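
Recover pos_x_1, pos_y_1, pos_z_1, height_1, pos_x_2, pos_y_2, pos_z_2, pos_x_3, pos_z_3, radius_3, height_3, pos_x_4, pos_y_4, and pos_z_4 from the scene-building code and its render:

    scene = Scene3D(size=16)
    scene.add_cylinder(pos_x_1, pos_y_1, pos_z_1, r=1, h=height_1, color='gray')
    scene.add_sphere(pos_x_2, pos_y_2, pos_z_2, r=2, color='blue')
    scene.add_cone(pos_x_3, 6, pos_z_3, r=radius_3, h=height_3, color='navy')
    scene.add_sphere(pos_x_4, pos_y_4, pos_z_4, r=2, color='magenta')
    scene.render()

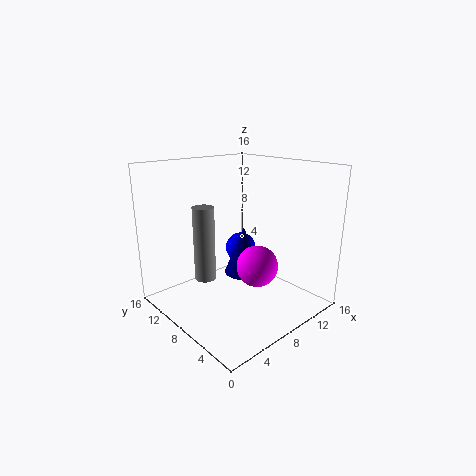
pos_x_1 = 2; pos_y_1 = 6; pos_z_1 = 6; height_1 = 7; pos_x_2 = 13; pos_y_2 = 13; pos_z_2 = 4; pos_x_3 = 7; pos_z_3 = 5; radius_3 = 2; height_3 = 5; pos_x_4 = 6; pos_y_4 = 3; pos_z_4 = 7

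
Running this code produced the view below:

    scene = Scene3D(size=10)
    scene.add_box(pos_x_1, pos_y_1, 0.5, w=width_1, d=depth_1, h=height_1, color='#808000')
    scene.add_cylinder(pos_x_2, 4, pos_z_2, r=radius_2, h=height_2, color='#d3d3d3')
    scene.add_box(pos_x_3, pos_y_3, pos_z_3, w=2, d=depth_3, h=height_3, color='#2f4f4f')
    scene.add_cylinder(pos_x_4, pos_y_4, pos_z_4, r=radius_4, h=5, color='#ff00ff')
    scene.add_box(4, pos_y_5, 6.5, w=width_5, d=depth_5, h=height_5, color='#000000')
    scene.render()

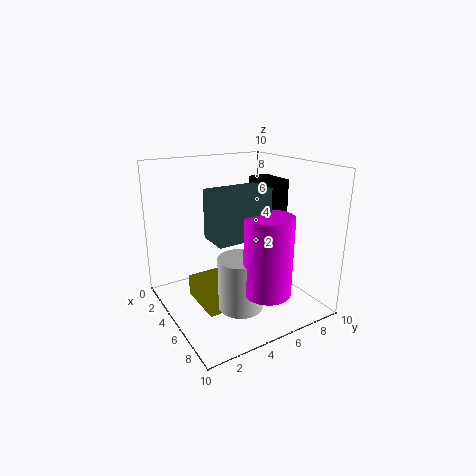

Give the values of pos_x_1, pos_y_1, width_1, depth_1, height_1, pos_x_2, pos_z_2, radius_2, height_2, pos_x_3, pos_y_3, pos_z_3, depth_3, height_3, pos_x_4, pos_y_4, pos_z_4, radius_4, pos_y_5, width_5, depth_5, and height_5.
pos_x_1 = 3
pos_y_1 = 2
width_1 = 3.5
depth_1 = 2.5
height_1 = 1.5
pos_x_2 = 7
pos_z_2 = 1
radius_2 = 1.5
height_2 = 3.5
pos_x_3 = 6
pos_y_3 = 2
pos_z_3 = 6
depth_3 = 3.5
height_3 = 3
pos_x_4 = 8.5
pos_y_4 = 5
pos_z_4 = 2.5
radius_4 = 1.5
pos_y_5 = 6.5
width_5 = 2.5
depth_5 = 1.5
height_5 = 2.5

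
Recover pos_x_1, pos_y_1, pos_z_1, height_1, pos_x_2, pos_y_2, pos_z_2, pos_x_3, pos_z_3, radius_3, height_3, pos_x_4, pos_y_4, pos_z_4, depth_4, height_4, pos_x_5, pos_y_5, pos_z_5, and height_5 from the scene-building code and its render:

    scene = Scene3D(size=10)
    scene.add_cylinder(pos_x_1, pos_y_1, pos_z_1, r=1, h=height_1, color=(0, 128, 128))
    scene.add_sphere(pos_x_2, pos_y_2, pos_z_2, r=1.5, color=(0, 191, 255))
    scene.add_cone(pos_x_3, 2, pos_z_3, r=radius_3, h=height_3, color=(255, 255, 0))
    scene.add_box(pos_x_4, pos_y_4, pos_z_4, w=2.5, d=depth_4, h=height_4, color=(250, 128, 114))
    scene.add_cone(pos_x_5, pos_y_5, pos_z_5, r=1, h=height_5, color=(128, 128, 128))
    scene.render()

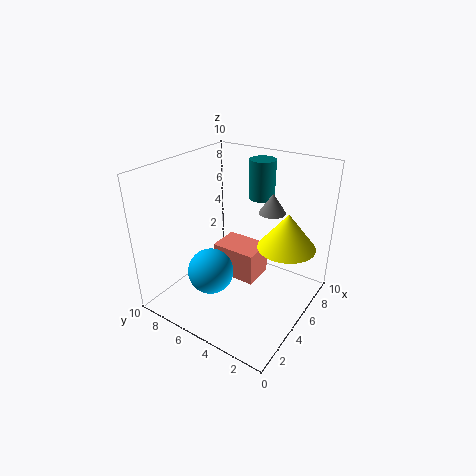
pos_x_1 = 9, pos_y_1 = 5.5, pos_z_1 = 6.5, height_1 = 3, pos_x_2 = 2.5, pos_y_2 = 5.5, pos_z_2 = 3.5, pos_x_3 = 6.5, pos_z_3 = 4.5, radius_3 = 2, height_3 = 2.5, pos_x_4 = 6, pos_y_4 = 4.5, pos_z_4 = 0.5, depth_4 = 3.5, height_4 = 2.5, pos_x_5 = 8, pos_y_5 = 4, pos_z_5 = 6, height_5 = 1.5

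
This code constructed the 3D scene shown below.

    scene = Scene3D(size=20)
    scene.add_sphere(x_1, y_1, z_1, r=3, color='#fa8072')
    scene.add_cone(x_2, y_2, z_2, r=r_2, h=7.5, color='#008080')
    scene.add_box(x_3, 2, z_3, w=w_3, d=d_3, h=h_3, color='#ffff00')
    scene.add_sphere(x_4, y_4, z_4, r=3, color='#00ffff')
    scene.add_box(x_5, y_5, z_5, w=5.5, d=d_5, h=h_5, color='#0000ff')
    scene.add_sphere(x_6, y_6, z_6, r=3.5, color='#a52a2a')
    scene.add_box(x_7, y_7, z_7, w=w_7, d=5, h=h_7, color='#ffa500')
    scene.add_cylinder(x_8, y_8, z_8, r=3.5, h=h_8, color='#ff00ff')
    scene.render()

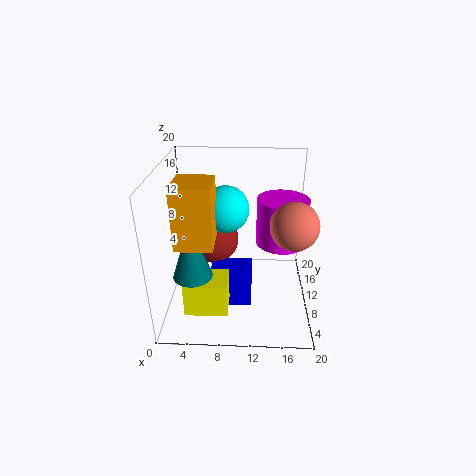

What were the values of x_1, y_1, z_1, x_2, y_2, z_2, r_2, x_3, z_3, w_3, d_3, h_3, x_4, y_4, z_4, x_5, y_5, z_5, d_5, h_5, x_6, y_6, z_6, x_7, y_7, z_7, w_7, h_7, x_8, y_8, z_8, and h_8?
x_1 = 17; y_1 = 6; z_1 = 14; x_2 = 4.5; y_2 = 4.5; z_2 = 7.5; r_2 = 2.5; x_3 = 3.5; z_3 = 3; w_3 = 5.5; d_3 = 4; h_3 = 4.5; x_4 = 8.5; y_4 = 8.5; z_4 = 15; x_5 = 6.5; y_5 = 6.5; z_5 = 1; d_5 = 3; h_5 = 6; x_6 = 6.5; y_6 = 11.5; z_6 = 9; x_7 = 3; y_7 = 2; z_7 = 12.5; w_7 = 4.5; h_7 = 7.5; x_8 = 16; y_8 = 11; z_8 = 9; h_8 = 6.5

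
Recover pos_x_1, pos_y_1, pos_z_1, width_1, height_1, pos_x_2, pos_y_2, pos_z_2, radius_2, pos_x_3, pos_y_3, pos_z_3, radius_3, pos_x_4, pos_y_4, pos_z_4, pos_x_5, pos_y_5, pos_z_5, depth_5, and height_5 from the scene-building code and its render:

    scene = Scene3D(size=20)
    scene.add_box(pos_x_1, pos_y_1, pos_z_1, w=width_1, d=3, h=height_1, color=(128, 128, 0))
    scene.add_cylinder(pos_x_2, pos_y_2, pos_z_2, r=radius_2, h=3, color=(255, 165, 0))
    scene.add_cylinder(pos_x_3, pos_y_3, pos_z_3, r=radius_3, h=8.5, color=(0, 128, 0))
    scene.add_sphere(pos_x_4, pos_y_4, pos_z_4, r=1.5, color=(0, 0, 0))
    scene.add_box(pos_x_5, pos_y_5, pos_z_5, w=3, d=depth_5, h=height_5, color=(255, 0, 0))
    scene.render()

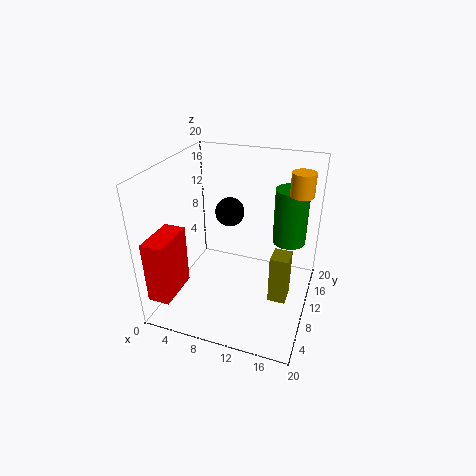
pos_x_1 = 15; pos_y_1 = 8.5; pos_z_1 = 1.5; width_1 = 2.5; height_1 = 7; pos_x_2 = 18; pos_y_2 = 11; pos_z_2 = 17; radius_2 = 1.5; pos_x_3 = 16; pos_y_3 = 16.5; pos_z_3 = 7; radius_3 = 2.5; pos_x_4 = 12; pos_y_4 = 2; pos_z_4 = 18; pos_x_5 = 0.5; pos_y_5 = 1; pos_z_5 = 3.5; depth_5 = 6; height_5 = 8.5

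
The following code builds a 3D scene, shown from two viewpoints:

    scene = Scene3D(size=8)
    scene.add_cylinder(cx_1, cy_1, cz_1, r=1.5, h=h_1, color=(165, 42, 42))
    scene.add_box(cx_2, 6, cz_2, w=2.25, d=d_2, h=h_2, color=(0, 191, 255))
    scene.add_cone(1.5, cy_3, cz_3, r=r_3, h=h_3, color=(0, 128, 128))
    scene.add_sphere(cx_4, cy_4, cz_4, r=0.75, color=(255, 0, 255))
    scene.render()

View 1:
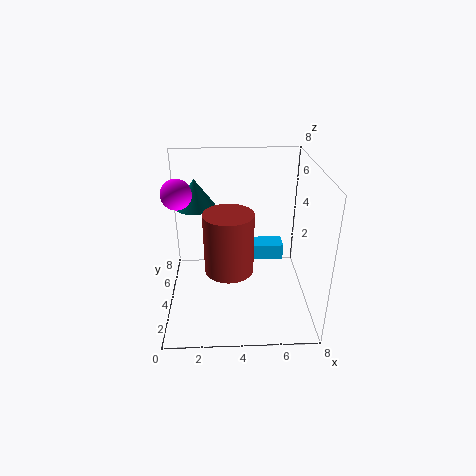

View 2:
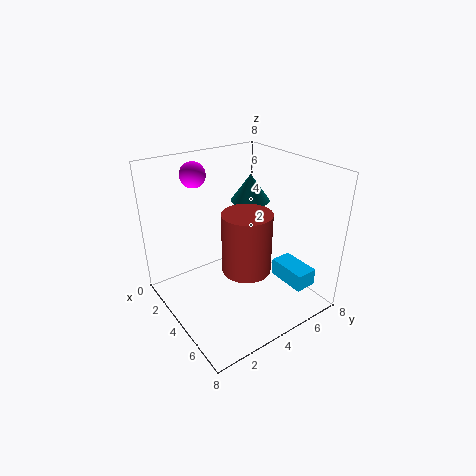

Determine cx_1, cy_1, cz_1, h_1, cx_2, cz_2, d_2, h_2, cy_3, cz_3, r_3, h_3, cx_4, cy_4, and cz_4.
cx_1 = 3.5; cy_1 = 5; cz_1 = 1.25; h_1 = 3.75; cx_2 = 4.75; cz_2 = 1.25; d_2 = 1.25; h_2 = 1; cy_3 = 6.75; cz_3 = 4.75; r_3 = 1.25; h_3 = 1.75; cx_4 = 1; cy_4 = 3; cz_4 = 7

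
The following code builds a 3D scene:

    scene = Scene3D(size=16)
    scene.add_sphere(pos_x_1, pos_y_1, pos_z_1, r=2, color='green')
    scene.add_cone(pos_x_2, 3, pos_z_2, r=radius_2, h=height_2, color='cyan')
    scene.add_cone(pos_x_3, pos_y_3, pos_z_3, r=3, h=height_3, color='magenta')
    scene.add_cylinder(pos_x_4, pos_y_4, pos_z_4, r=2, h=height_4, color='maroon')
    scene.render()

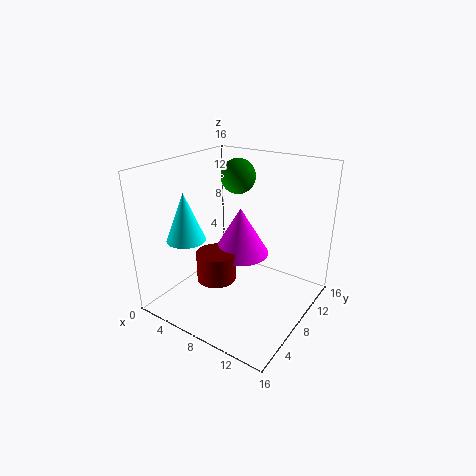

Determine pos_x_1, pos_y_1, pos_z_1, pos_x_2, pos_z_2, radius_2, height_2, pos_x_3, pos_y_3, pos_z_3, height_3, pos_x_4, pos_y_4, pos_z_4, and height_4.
pos_x_1 = 6, pos_y_1 = 11, pos_z_1 = 14, pos_x_2 = 5, pos_z_2 = 9, radius_2 = 2, height_2 = 5, pos_x_3 = 9, pos_y_3 = 7, pos_z_3 = 7, height_3 = 5, pos_x_4 = 8, pos_y_4 = 4, pos_z_4 = 5, height_4 = 3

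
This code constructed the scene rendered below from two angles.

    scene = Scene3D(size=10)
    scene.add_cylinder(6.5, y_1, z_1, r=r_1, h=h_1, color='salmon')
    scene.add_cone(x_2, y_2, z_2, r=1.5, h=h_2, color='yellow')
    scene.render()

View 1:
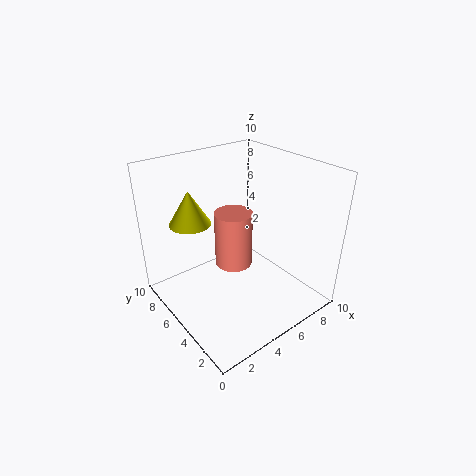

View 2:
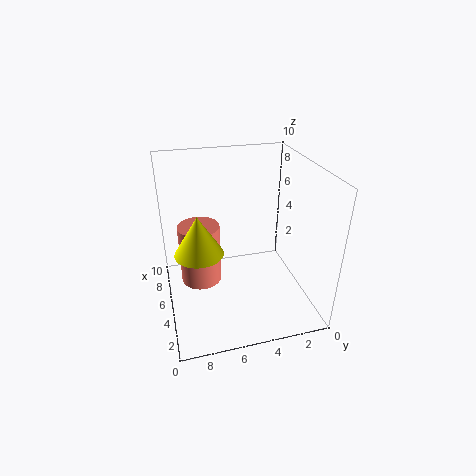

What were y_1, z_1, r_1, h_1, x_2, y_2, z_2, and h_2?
y_1 = 7.5
z_1 = 1
r_1 = 1.5
h_1 = 4.5
x_2 = 3
y_2 = 8
z_2 = 5.5
h_2 = 2.5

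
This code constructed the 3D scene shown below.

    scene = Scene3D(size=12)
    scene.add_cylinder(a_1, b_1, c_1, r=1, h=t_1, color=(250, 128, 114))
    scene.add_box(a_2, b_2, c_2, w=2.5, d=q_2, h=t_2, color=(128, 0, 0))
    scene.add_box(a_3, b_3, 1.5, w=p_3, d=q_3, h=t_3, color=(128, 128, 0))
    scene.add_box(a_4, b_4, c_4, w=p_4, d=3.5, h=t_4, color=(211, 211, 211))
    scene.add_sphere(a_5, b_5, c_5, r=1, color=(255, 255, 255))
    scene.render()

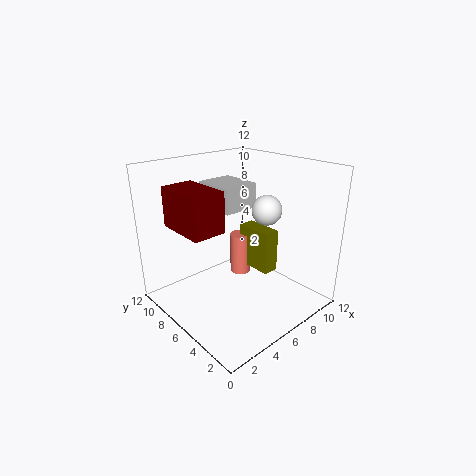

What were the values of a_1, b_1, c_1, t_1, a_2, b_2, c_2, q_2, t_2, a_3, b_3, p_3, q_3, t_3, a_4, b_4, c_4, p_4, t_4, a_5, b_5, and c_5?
a_1 = 9, b_1 = 9, c_1 = 0.5, t_1 = 4, a_2 = 0.5, b_2 = 4, c_2 = 8, q_2 = 4, t_2 = 3, a_3 = 9, b_3 = 5.5, p_3 = 1.5, q_3 = 3.5, t_3 = 4, a_4 = 4.5, b_4 = 5.5, c_4 = 8.5, p_4 = 3, t_4 = 2, a_5 = 4.5, b_5 = 1.5, c_5 = 10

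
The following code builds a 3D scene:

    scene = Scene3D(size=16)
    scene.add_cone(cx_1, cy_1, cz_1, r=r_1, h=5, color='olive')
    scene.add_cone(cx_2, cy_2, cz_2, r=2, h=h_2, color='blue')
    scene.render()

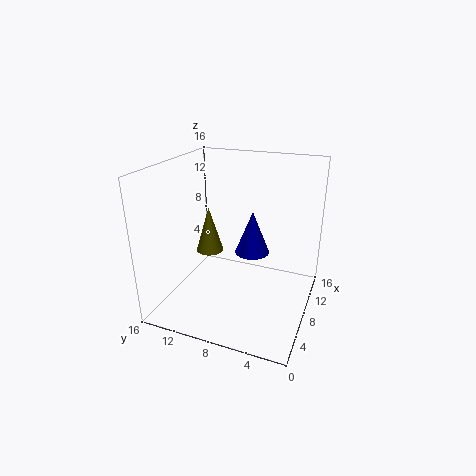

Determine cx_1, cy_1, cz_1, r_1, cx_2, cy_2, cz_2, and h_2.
cx_1 = 7; cy_1 = 11; cz_1 = 6.5; r_1 = 1.5; cx_2 = 10; cy_2 = 7; cz_2 = 5.5; h_2 = 5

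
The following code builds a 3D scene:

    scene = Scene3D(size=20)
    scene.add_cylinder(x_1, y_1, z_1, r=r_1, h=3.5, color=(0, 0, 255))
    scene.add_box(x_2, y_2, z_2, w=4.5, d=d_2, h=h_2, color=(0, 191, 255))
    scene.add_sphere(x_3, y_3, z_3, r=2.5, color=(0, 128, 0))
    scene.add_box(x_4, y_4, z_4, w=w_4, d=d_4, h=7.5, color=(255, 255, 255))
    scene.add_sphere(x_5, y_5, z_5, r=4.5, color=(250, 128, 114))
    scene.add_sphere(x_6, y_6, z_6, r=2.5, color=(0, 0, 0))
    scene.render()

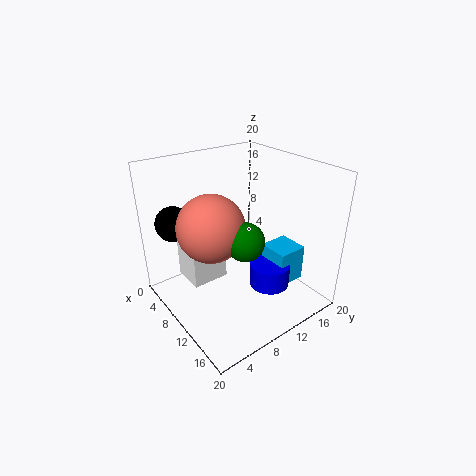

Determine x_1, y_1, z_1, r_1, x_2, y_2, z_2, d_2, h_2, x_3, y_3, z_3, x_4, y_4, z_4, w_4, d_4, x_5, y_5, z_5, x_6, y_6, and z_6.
x_1 = 12
y_1 = 14.5
z_1 = 1.5
r_1 = 3
x_2 = 9.5
y_2 = 15
z_2 = 1.5
d_2 = 4.5
h_2 = 5.5
x_3 = 13.5
y_3 = 8.5
z_3 = 11.5
x_4 = 2
y_4 = 4.5
z_4 = 2
w_4 = 5
d_4 = 5.5
x_5 = 9.5
y_5 = 6
z_5 = 12.5
x_6 = 3.5
y_6 = 3.5
z_6 = 11.5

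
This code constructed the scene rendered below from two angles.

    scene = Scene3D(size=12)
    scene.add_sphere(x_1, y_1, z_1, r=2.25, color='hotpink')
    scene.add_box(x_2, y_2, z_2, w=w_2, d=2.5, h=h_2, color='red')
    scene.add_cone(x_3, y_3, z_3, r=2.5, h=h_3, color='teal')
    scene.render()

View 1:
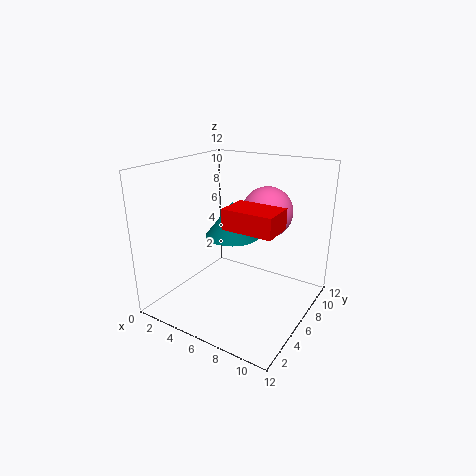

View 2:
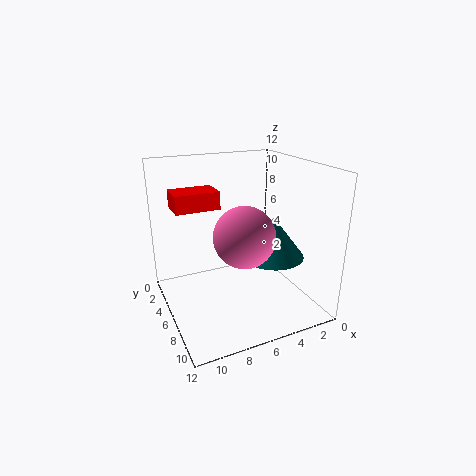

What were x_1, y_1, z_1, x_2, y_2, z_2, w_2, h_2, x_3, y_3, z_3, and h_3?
x_1 = 7, y_1 = 9.25, z_1 = 7.5, x_2 = 7, y_2 = 2.25, z_2 = 8.25, w_2 = 3.75, h_2 = 1.5, x_3 = 4, y_3 = 8.25, z_3 = 5, h_3 = 3.25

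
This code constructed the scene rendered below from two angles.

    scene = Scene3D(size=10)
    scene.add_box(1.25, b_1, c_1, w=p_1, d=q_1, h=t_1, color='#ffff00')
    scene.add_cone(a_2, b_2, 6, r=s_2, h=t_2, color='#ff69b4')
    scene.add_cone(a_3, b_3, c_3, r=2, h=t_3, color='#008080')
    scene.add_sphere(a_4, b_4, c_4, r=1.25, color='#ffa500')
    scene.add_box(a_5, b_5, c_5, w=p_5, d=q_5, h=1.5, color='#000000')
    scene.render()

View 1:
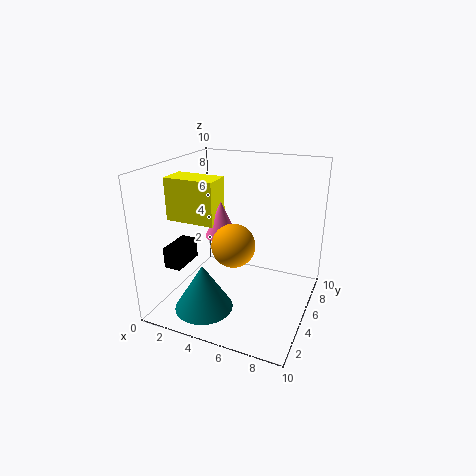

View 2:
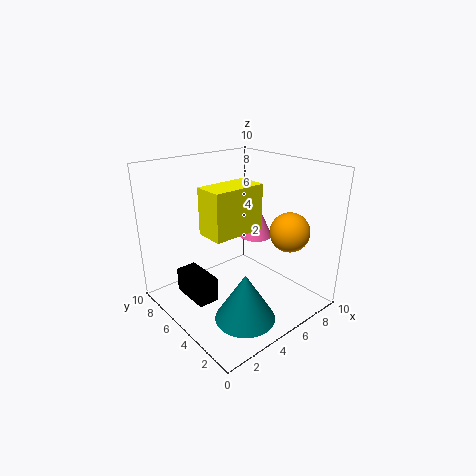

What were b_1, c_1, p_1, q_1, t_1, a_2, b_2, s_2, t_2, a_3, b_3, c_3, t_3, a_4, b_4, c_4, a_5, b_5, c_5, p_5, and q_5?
b_1 = 2.25; c_1 = 6.75; p_1 = 3.25; q_1 = 1.75; t_1 = 2.75; a_2 = 4.75; b_2 = 3; s_2 = 1; t_2 = 2.25; a_3 = 3.5; b_3 = 2.5; c_3 = 0.5; t_3 = 3.25; a_4 = 6.25; b_4 = 1.5; c_4 = 6.25; a_5 = 0.25; b_5 = 2.75; c_5 = 2.75; p_5 = 1.25; q_5 = 2.5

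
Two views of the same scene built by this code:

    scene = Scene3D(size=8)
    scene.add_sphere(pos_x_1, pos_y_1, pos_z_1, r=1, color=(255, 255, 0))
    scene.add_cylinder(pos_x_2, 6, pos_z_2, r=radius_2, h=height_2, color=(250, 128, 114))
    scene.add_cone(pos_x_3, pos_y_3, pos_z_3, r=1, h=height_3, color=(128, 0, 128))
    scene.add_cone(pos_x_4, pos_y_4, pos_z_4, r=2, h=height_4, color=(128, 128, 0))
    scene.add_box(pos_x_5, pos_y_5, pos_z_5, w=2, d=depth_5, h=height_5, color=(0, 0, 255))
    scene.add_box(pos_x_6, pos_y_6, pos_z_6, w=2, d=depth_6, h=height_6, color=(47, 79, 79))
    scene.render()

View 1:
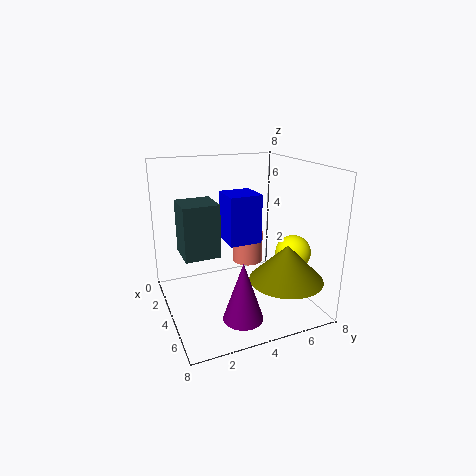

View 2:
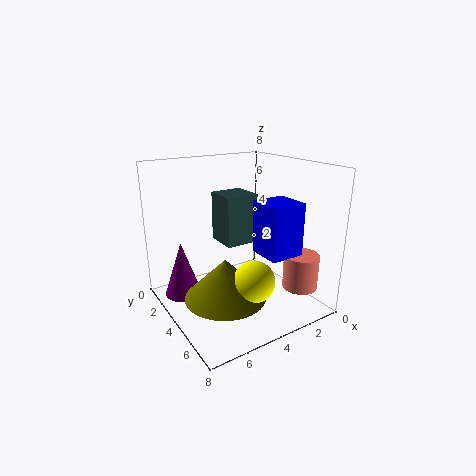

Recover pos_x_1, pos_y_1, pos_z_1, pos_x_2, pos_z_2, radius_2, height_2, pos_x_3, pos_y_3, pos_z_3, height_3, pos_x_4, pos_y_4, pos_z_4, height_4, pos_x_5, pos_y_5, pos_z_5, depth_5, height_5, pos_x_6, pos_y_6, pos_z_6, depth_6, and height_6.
pos_x_1 = 5
pos_y_1 = 7
pos_z_1 = 3
pos_x_2 = 1
pos_z_2 = 1
radius_2 = 1
height_2 = 2
pos_x_3 = 7
pos_y_3 = 3
pos_z_3 = 1
height_3 = 3
pos_x_4 = 6
pos_y_4 = 6
pos_z_4 = 2
height_4 = 2
pos_x_5 = 1
pos_y_5 = 4
pos_z_5 = 3
depth_5 = 2
height_5 = 3
pos_x_6 = 2
pos_y_6 = 1
pos_z_6 = 3
depth_6 = 2
height_6 = 3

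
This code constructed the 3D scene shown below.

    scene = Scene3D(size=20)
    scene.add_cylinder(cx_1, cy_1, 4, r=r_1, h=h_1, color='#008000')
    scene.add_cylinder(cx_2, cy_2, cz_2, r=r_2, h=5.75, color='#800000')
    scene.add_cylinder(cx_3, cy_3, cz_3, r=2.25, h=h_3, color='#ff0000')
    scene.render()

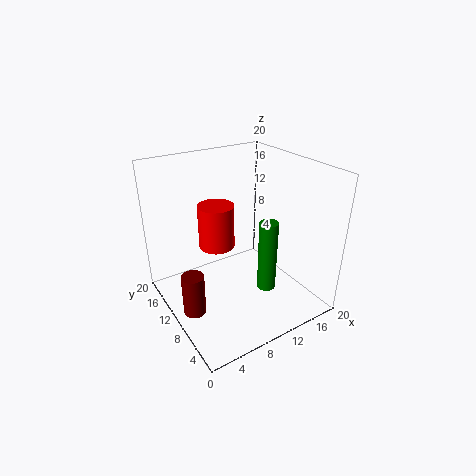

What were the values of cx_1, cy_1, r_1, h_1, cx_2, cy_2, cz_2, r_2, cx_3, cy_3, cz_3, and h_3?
cx_1 = 11.75, cy_1 = 5.5, r_1 = 1.25, h_1 = 9.75, cx_2 = 2.25, cy_2 = 8.75, cz_2 = 1.5, r_2 = 1.5, cx_3 = 6, cy_3 = 8.75, cz_3 = 10.75, h_3 = 5.5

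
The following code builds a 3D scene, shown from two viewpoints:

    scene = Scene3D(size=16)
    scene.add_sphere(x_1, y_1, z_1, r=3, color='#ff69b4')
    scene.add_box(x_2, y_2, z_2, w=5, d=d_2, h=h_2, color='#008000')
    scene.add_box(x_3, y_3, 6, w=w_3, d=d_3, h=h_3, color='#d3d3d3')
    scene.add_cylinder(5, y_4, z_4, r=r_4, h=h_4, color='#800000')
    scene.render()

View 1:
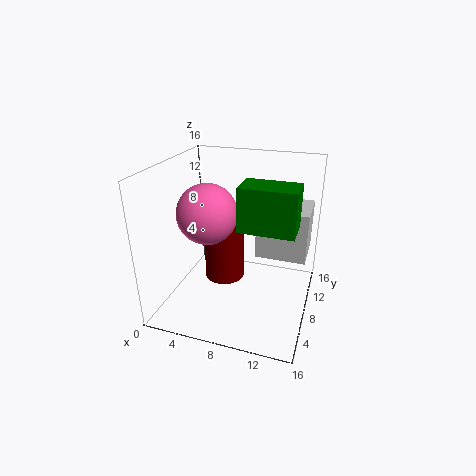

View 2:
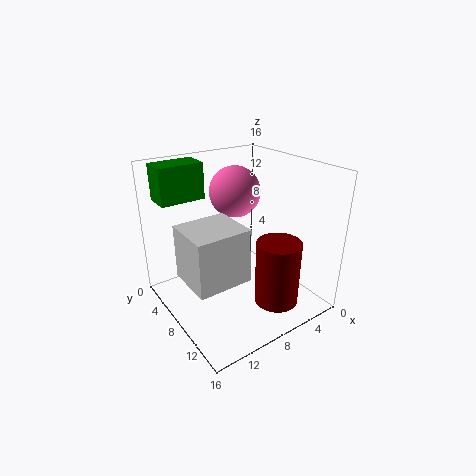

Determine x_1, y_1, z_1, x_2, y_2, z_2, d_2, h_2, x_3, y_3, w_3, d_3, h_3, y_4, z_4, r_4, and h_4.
x_1 = 6, y_1 = 4.5, z_1 = 12, x_2 = 10, y_2 = 1.5, z_2 = 12, d_2 = 3, h_2 = 4, x_3 = 10, y_3 = 8, w_3 = 5.5, d_3 = 5, h_3 = 5.5, y_4 = 11.5, z_4 = 0.5, r_4 = 2.5, h_4 = 7.5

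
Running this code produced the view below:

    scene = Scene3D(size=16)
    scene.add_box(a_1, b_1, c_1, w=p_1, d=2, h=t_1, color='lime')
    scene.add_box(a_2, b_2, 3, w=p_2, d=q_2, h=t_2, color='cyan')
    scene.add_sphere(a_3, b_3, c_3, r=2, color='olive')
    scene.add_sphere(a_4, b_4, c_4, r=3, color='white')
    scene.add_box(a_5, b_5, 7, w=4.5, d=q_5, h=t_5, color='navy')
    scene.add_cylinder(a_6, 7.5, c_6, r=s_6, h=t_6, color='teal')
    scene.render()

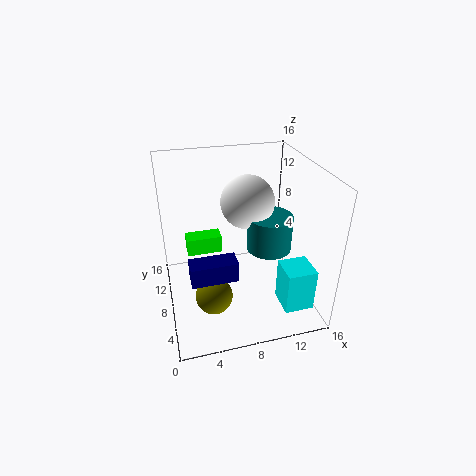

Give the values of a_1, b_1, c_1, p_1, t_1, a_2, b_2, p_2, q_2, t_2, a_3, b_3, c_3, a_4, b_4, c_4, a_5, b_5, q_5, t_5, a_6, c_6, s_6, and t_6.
a_1 = 2.5, b_1 = 9.5, c_1 = 5.5, p_1 = 4, t_1 = 2, a_2 = 11, b_2 = 0.5, p_2 = 3, q_2 = 3, t_2 = 4.5, a_3 = 4.5, b_3 = 5, c_3 = 3, a_4 = 9.5, b_4 = 9.5, c_4 = 11.5, a_5 = 2, b_5 = 2, q_5 = 2, t_5 = 2, a_6 = 11.5, c_6 = 6.5, s_6 = 2.5, t_6 = 4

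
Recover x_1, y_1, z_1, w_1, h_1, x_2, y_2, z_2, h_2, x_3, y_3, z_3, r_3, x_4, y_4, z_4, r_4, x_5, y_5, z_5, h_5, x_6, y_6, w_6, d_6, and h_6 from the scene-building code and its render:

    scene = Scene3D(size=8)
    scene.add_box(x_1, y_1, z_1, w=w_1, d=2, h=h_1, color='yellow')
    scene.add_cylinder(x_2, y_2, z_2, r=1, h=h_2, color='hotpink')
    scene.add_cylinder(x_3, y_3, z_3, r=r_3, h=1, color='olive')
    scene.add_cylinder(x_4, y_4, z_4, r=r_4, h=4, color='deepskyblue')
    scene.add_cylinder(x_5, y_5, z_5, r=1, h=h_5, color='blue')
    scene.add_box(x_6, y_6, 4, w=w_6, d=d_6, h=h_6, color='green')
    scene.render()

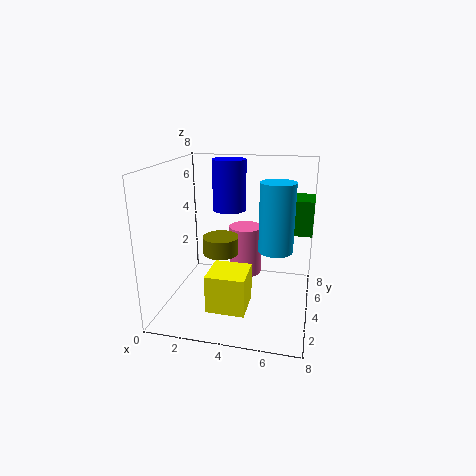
x_1 = 3
y_1 = 1
z_1 = 1
w_1 = 2
h_1 = 2
x_2 = 4
y_2 = 6
z_2 = 1
h_2 = 3
x_3 = 3
y_3 = 4
z_3 = 3
r_3 = 1
x_4 = 6
y_4 = 5
z_4 = 3
r_4 = 1
x_5 = 3
y_5 = 6
z_5 = 5
h_5 = 3
x_6 = 6
y_6 = 5
w_6 = 2
d_6 = 2
h_6 = 2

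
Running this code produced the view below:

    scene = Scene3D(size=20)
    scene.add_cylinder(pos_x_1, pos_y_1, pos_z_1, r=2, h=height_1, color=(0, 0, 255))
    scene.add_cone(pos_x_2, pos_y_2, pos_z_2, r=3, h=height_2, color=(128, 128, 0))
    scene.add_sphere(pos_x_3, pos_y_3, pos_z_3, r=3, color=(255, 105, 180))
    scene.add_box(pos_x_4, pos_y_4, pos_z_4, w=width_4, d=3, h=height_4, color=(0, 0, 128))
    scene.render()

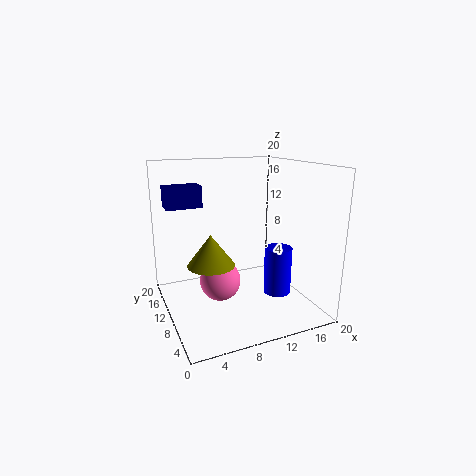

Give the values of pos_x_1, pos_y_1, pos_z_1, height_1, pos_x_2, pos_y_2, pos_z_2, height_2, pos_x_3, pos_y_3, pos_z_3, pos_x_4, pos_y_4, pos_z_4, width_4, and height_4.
pos_x_1 = 16
pos_y_1 = 9
pos_z_1 = 1
height_1 = 7
pos_x_2 = 5
pos_y_2 = 7
pos_z_2 = 8
height_2 = 4
pos_x_3 = 8
pos_y_3 = 12
pos_z_3 = 3
pos_x_4 = 1
pos_y_4 = 13
pos_z_4 = 14
width_4 = 5
height_4 = 3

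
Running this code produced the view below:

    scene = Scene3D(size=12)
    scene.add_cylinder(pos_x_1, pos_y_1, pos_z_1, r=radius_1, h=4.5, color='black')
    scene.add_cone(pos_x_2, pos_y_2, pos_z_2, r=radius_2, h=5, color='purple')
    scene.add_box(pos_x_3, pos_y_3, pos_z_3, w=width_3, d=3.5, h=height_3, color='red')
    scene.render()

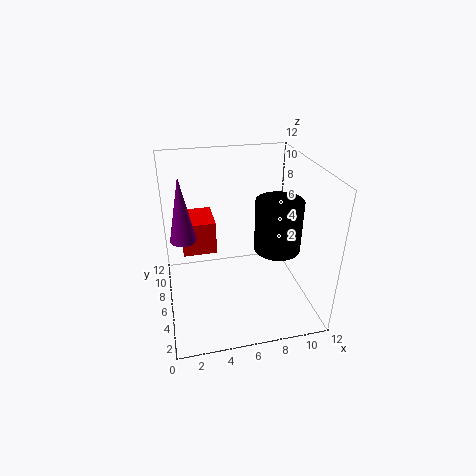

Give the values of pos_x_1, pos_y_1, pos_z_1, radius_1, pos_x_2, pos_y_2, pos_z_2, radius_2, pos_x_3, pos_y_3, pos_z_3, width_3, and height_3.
pos_x_1 = 9.5
pos_y_1 = 6
pos_z_1 = 4.5
radius_1 = 2
pos_x_2 = 1.5
pos_y_2 = 5
pos_z_2 = 7
radius_2 = 1
pos_x_3 = 1.5
pos_y_3 = 8
pos_z_3 = 3.5
width_3 = 3
height_3 = 3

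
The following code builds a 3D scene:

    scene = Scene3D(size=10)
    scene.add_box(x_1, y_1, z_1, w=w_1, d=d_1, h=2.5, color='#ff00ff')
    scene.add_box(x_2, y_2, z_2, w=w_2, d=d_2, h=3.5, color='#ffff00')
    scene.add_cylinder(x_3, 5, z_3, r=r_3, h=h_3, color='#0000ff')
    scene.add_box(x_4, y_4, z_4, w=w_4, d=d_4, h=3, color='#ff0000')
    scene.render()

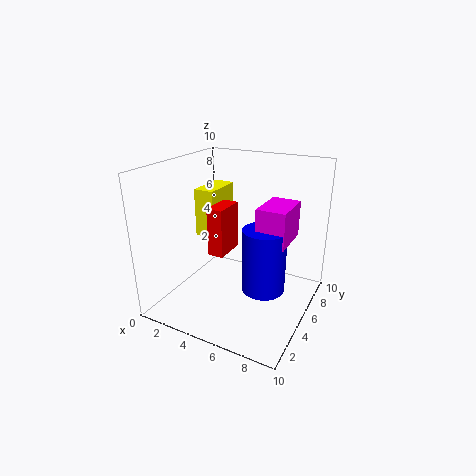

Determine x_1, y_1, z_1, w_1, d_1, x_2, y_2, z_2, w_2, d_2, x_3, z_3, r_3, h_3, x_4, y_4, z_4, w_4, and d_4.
x_1 = 6.5, y_1 = 4.5, z_1 = 5, w_1 = 2, d_1 = 3, x_2 = 1.5, y_2 = 5, z_2 = 4.5, w_2 = 1.5, d_2 = 3, x_3 = 7, z_3 = 1.5, r_3 = 1.5, h_3 = 4.5, x_4 = 4.5, y_4 = 2, z_4 = 5, w_4 = 1, d_4 = 2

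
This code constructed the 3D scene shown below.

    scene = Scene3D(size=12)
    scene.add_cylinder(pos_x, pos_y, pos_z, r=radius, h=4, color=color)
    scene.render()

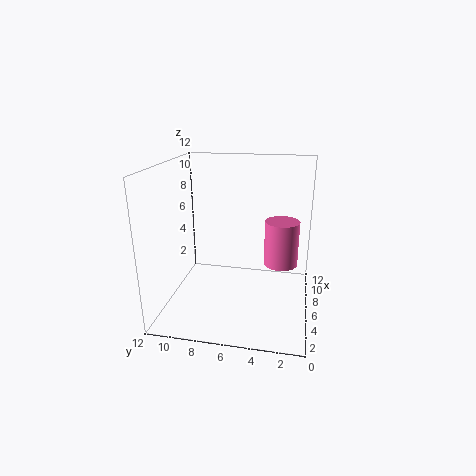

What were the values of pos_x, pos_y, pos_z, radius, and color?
pos_x = 8; pos_y = 2.5; pos_z = 3; radius = 1.5; color = 'hotpink'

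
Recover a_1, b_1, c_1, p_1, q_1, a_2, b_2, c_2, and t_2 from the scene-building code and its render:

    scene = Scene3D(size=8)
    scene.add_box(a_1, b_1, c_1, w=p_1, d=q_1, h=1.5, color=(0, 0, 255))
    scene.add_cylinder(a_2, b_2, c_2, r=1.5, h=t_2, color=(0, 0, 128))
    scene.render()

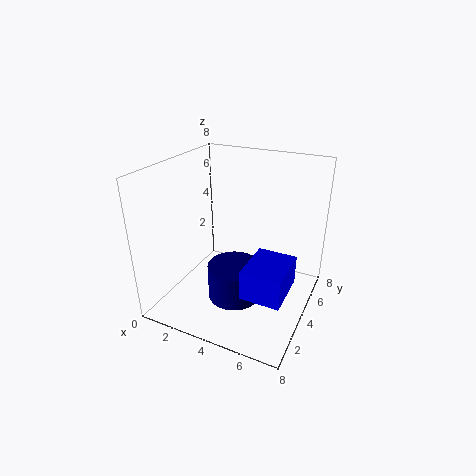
a_1 = 5.5; b_1 = 1; c_1 = 2.5; p_1 = 2; q_1 = 2.5; a_2 = 4; b_2 = 3.5; c_2 = 0.5; t_2 = 2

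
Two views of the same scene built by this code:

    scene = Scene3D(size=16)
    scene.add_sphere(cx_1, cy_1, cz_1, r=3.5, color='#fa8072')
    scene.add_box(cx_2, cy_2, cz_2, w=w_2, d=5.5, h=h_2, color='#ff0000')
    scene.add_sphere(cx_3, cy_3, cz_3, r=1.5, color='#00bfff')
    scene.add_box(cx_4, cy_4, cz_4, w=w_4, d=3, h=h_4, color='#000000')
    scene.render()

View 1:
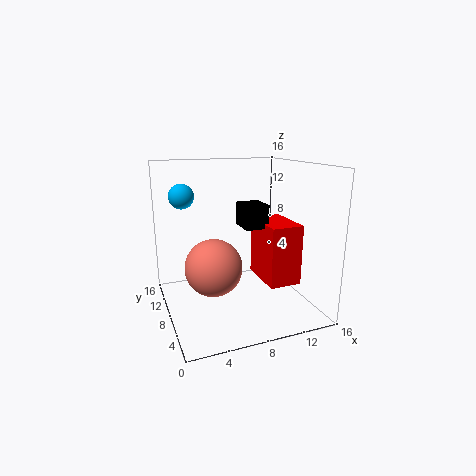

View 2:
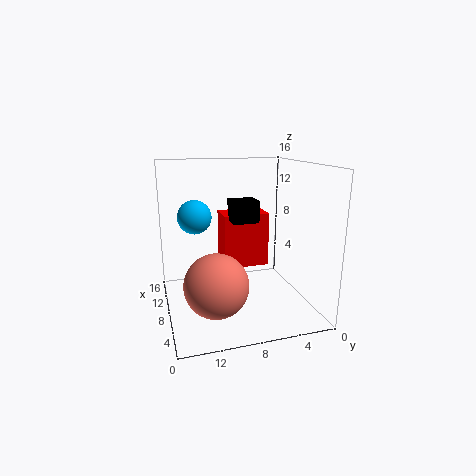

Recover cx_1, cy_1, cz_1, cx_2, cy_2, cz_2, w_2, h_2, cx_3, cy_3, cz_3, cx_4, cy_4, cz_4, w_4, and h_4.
cx_1 = 6
cy_1 = 11
cz_1 = 3.5
cx_2 = 10
cy_2 = 3.5
cz_2 = 3.5
w_2 = 3.5
h_2 = 6.5
cx_3 = 3
cy_3 = 13.5
cz_3 = 12
cx_4 = 8
cy_4 = 5.5
cz_4 = 9.5
w_4 = 2.5
h_4 = 2.5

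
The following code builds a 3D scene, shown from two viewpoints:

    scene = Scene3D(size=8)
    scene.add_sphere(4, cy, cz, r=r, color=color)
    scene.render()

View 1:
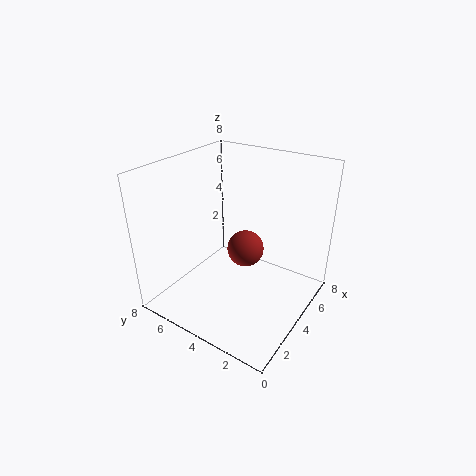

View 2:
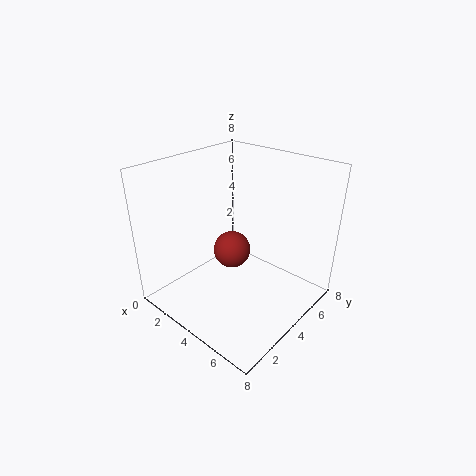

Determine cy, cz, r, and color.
cy = 3.5
cz = 3.5
r = 1
color = 'brown'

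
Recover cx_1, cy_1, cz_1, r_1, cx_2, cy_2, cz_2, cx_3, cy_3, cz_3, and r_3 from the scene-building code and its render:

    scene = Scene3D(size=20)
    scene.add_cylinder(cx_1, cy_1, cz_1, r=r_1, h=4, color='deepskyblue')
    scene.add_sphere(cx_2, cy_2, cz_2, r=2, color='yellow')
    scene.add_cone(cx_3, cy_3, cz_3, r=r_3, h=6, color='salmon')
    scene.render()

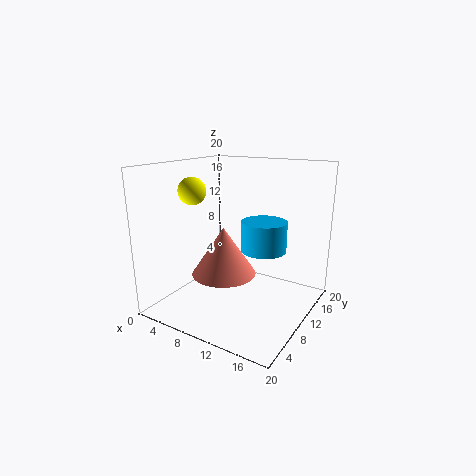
cx_1 = 14
cy_1 = 10
cz_1 = 9
r_1 = 3
cx_2 = 3
cy_2 = 9
cz_2 = 16
cx_3 = 11
cy_3 = 5
cz_3 = 7
r_3 = 4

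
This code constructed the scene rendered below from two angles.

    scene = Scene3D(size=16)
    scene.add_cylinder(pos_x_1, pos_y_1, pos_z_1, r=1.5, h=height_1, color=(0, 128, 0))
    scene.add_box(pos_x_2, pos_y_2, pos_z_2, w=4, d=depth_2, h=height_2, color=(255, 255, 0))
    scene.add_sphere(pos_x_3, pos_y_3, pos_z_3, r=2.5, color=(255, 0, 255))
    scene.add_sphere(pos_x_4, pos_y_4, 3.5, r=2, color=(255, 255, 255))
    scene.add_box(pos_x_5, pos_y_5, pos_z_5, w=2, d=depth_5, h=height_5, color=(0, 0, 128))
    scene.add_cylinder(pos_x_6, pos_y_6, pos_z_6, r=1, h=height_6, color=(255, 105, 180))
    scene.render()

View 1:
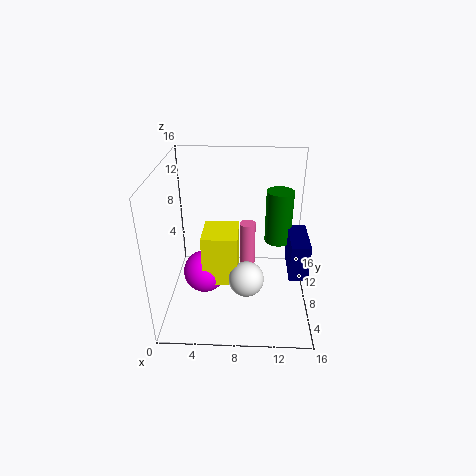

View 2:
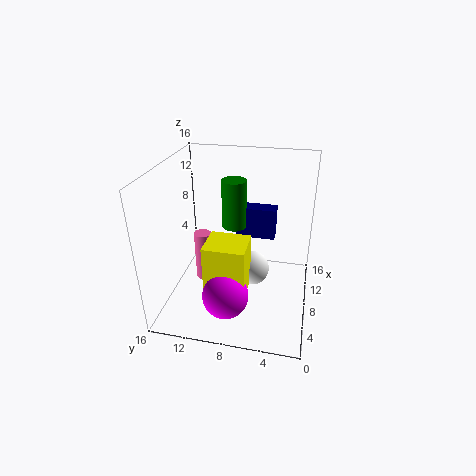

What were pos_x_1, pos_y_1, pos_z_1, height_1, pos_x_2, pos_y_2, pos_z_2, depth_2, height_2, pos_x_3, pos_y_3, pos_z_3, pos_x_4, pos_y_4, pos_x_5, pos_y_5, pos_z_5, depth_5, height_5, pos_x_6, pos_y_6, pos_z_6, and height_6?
pos_x_1 = 12.5, pos_y_1 = 9.5, pos_z_1 = 7, height_1 = 6, pos_x_2 = 4, pos_y_2 = 6.5, pos_z_2 = 2.5, depth_2 = 4.5, height_2 = 6, pos_x_3 = 4, pos_y_3 = 8.5, pos_z_3 = 3, pos_x_4 = 9, pos_y_4 = 6.5, pos_x_5 = 13.5, pos_y_5 = 4.5, pos_z_5 = 5, depth_5 = 5, height_5 = 4, pos_x_6 = 9, pos_y_6 = 12.5, pos_z_6 = 1.5, height_6 = 6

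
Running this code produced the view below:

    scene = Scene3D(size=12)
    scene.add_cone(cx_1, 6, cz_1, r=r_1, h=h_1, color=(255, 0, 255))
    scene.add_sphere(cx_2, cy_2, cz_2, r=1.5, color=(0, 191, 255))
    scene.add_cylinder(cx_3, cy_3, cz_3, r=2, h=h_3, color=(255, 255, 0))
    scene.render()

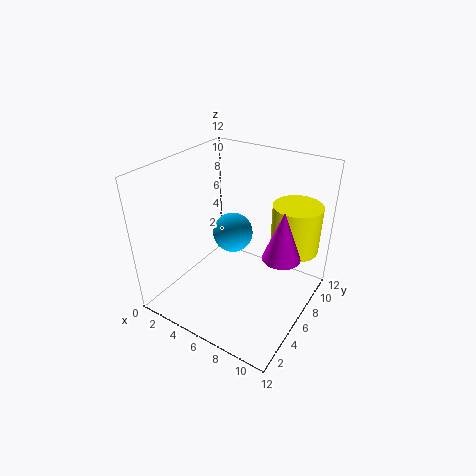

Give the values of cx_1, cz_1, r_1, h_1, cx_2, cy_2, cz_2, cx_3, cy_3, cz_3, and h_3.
cx_1 = 10
cz_1 = 5.5
r_1 = 1.5
h_1 = 4
cx_2 = 6.5
cy_2 = 4.5
cz_2 = 7.5
cx_3 = 10
cy_3 = 8.5
cz_3 = 5
h_3 = 4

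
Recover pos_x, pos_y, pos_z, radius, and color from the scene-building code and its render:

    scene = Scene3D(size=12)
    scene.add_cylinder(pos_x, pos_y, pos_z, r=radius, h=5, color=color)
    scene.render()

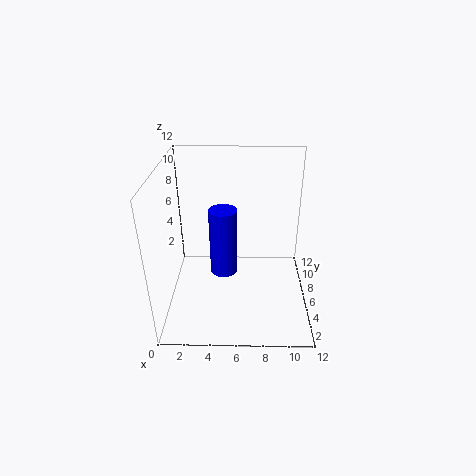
pos_x = 5; pos_y = 3; pos_z = 5; radius = 1; color = 'blue'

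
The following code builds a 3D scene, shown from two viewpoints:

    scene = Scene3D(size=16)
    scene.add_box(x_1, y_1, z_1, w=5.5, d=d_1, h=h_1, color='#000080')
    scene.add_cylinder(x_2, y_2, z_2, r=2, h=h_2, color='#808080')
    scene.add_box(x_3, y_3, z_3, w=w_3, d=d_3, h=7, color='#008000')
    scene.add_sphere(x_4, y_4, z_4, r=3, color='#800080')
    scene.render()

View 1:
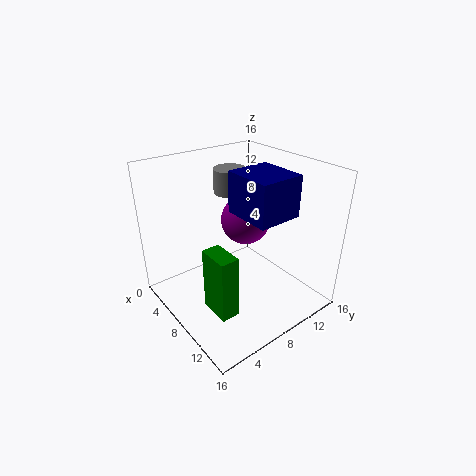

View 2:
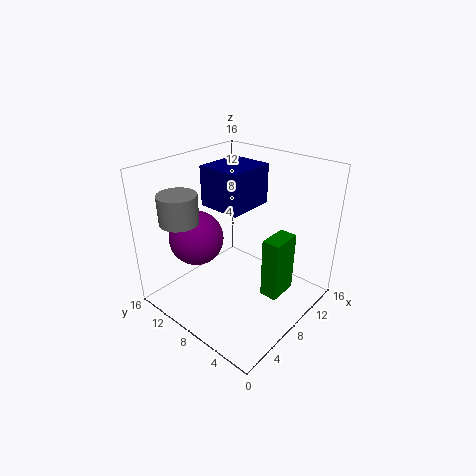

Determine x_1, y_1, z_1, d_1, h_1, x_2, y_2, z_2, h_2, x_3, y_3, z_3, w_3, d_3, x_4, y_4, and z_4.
x_1 = 7; y_1 = 7.5; z_1 = 11; d_1 = 5; h_1 = 4.5; x_2 = 2.5; y_2 = 11; z_2 = 11; h_2 = 3; x_3 = 8.5; y_3 = 3; z_3 = 1.5; w_3 = 3.5; d_3 = 2; x_4 = 5; y_4 = 11.5; z_4 = 8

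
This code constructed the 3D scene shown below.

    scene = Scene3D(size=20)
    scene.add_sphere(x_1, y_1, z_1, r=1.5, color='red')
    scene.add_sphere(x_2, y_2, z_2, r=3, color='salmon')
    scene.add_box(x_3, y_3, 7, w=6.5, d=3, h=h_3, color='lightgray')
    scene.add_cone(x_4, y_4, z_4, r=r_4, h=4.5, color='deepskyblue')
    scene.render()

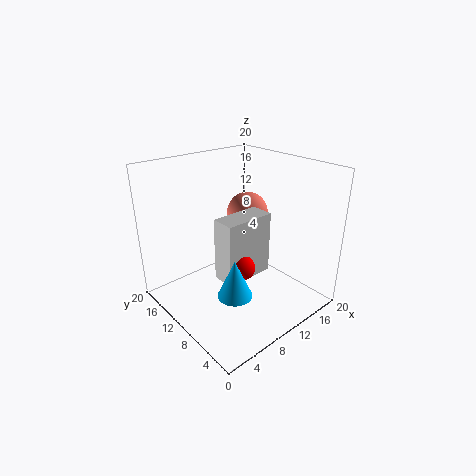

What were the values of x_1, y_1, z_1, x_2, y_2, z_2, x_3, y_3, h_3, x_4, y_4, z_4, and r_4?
x_1 = 6.5
y_1 = 5
z_1 = 9
x_2 = 14
y_2 = 12.5
z_2 = 12
x_3 = 4.5
y_3 = 5
h_3 = 8
x_4 = 3.5
y_4 = 3
z_4 = 7.5
r_4 = 2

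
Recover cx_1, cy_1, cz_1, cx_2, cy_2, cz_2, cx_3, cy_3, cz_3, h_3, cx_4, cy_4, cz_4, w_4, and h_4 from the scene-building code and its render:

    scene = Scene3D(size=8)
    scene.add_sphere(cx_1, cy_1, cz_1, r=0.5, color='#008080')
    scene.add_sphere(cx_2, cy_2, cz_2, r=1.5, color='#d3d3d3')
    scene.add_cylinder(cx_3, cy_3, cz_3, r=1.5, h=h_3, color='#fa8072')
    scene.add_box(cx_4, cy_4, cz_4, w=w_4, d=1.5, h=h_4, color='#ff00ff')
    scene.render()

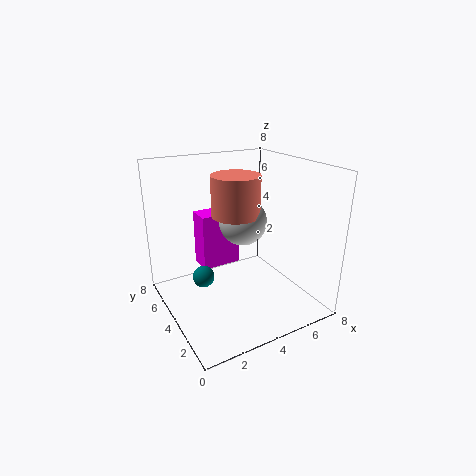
cx_1 = 1
cy_1 = 2
cz_1 = 3.5
cx_2 = 5.5
cy_2 = 6
cz_2 = 4
cx_3 = 5
cy_3 = 6
cz_3 = 4.5
h_3 = 2.5
cx_4 = 3
cy_4 = 6.5
cz_4 = 1
w_4 = 2.5
h_4 = 3.5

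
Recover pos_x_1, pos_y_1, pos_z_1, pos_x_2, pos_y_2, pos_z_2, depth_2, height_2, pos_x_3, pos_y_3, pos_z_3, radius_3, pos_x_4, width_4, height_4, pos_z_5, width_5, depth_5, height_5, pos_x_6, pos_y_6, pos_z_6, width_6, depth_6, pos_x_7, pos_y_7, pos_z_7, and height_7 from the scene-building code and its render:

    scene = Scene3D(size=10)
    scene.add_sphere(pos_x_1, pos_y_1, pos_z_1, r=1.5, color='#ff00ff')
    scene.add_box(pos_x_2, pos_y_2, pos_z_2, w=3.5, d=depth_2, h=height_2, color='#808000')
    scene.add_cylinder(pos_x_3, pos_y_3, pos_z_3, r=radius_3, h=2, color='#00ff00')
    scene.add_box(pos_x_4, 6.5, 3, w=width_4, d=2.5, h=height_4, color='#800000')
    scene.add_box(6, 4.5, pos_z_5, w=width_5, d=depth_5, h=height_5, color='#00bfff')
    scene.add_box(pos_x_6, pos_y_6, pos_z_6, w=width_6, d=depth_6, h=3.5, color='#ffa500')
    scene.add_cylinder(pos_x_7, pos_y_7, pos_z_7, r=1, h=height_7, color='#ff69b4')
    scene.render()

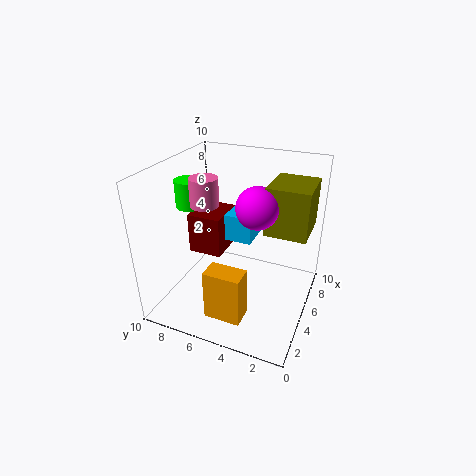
pos_x_1 = 6; pos_y_1 = 4; pos_z_1 = 7; pos_x_2 = 6; pos_y_2 = 0.5; pos_z_2 = 5; depth_2 = 3; height_2 = 3.5; pos_x_3 = 5.5; pos_y_3 = 9; pos_z_3 = 6.5; radius_3 = 1; pos_x_4 = 5; width_4 = 3; height_4 = 3; pos_z_5 = 4; width_5 = 3; depth_5 = 2; height_5 = 2; pos_x_6 = 1.5; pos_y_6 = 3.5; pos_z_6 = 0.5; width_6 = 1.5; depth_6 = 2.5; pos_x_7 = 5; pos_y_7 = 7.5; pos_z_7 = 7; height_7 = 2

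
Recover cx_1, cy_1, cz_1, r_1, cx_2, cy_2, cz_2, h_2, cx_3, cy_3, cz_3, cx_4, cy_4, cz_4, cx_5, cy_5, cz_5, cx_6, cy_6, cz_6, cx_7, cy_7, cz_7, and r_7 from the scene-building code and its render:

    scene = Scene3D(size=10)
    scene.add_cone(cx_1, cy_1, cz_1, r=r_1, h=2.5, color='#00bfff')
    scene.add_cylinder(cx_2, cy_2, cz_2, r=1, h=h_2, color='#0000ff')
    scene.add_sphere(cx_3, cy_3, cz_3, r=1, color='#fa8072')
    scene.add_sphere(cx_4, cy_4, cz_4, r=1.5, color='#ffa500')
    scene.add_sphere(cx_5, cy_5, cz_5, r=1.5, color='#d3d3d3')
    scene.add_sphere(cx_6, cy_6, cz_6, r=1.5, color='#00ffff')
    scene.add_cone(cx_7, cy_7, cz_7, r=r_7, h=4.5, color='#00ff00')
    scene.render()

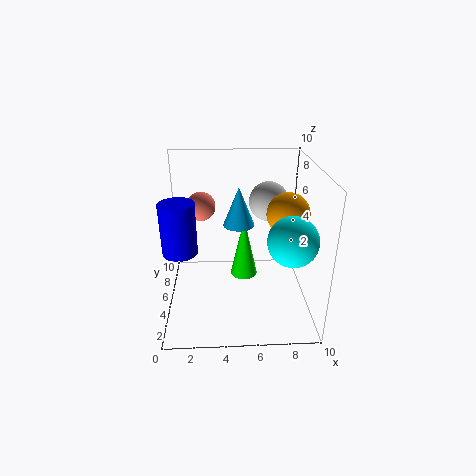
cx_1 = 5; cy_1 = 4; cz_1 = 6.5; r_1 = 1; cx_2 = 1.5; cy_2 = 1.5; cz_2 = 6; h_2 = 3; cx_3 = 2.5; cy_3 = 6; cz_3 = 7; cx_4 = 8.5; cy_4 = 5.5; cz_4 = 6.5; cx_5 = 7.5; cy_5 = 8; cz_5 = 6.5; cx_6 = 8; cy_6 = 1.5; cz_6 = 6.5; cx_7 = 5.5; cy_7 = 6; cz_7 = 1.5; r_7 = 1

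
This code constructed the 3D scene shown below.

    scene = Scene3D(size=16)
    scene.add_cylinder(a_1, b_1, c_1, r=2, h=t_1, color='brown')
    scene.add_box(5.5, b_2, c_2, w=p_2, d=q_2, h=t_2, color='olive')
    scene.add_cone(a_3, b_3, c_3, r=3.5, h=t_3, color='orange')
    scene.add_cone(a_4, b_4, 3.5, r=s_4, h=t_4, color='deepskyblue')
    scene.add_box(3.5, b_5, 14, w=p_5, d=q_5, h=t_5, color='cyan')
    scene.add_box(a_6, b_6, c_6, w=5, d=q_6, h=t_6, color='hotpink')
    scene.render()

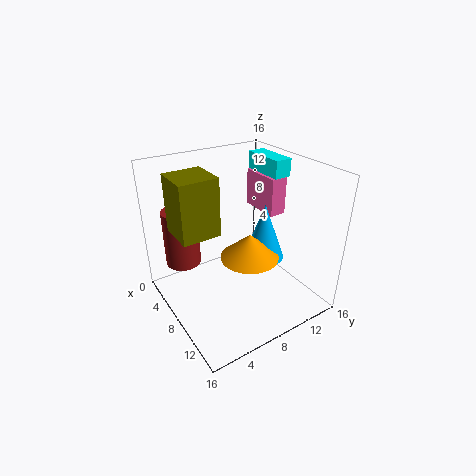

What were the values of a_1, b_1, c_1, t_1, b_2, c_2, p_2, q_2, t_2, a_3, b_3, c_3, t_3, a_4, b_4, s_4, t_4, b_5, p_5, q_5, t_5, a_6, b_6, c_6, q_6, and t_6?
a_1 = 4; b_1 = 3; c_1 = 4.5; t_1 = 6.5; b_2 = 1; c_2 = 10; p_2 = 4; q_2 = 4; t_2 = 6; a_3 = 7.5; b_3 = 10; c_3 = 4.5; t_3 = 3; a_4 = 7; b_4 = 12.5; s_4 = 2.5; t_4 = 7; b_5 = 12.5; p_5 = 5; q_5 = 2; t_5 = 2; a_6 = 2.5; b_6 = 13; c_6 = 9; q_6 = 2; t_6 = 4.5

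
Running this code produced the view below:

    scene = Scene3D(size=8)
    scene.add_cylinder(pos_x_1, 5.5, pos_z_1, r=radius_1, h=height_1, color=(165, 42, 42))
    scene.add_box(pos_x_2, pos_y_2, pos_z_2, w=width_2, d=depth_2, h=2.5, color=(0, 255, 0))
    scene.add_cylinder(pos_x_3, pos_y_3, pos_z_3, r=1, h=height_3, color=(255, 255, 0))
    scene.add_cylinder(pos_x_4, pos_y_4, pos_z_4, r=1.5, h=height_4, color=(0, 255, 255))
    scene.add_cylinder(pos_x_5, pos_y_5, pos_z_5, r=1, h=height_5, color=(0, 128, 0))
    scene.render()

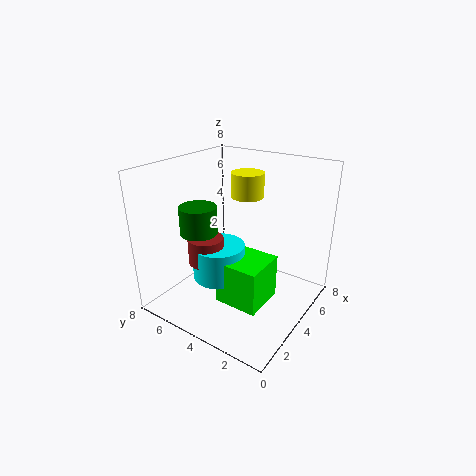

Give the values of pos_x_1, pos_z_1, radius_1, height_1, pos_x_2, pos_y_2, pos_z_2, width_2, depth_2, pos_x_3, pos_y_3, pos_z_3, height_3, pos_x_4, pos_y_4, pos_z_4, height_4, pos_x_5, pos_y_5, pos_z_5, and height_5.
pos_x_1 = 3
pos_z_1 = 2.5
radius_1 = 1
height_1 = 1.5
pos_x_2 = 2.5
pos_y_2 = 2
pos_z_2 = 0.5
width_2 = 2.5
depth_2 = 2.5
pos_x_3 = 6.5
pos_y_3 = 5
pos_z_3 = 5.5
height_3 = 1.5
pos_x_4 = 3.5
pos_y_4 = 5
pos_z_4 = 1.5
height_4 = 2
pos_x_5 = 2.5
pos_y_5 = 5.5
pos_z_5 = 4.5
height_5 = 1.5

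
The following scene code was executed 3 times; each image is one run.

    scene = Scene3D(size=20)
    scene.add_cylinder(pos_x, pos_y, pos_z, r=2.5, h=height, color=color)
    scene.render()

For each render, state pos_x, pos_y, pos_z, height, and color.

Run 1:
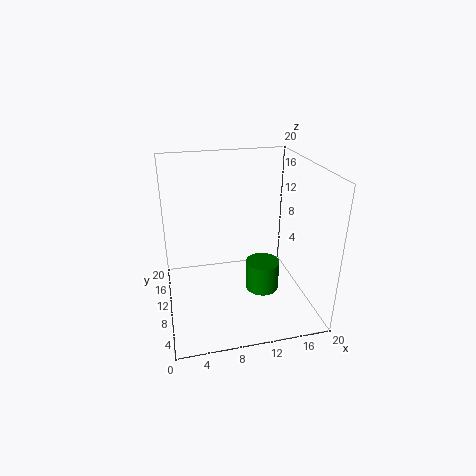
pos_x = 14
pos_y = 10.75
pos_z = 0.75
height = 4.5
color = 'green'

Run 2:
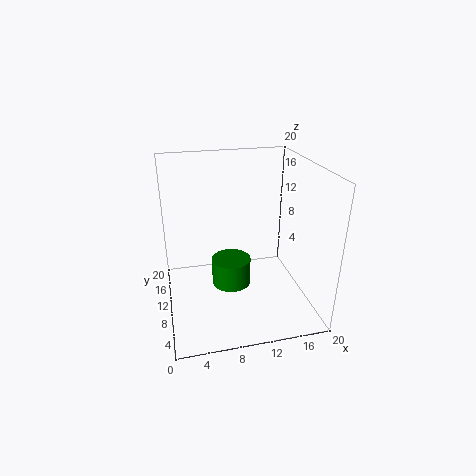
pos_x = 8.25
pos_y = 6.5
pos_z = 5.5
height = 3.5
color = 'green'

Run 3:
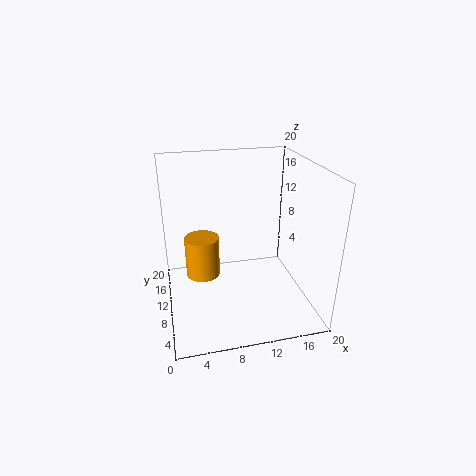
pos_x = 5.25
pos_y = 12.75
pos_z = 3.25
height = 6
color = 'orange'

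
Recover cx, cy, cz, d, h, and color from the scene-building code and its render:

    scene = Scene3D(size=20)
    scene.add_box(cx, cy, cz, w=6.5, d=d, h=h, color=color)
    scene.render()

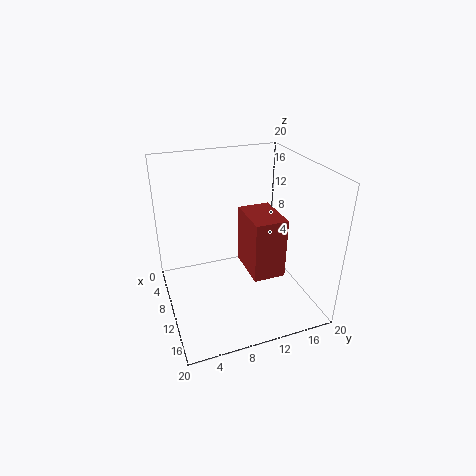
cx = 7.5; cy = 11; cz = 5; d = 4.5; h = 8.5; color = 'brown'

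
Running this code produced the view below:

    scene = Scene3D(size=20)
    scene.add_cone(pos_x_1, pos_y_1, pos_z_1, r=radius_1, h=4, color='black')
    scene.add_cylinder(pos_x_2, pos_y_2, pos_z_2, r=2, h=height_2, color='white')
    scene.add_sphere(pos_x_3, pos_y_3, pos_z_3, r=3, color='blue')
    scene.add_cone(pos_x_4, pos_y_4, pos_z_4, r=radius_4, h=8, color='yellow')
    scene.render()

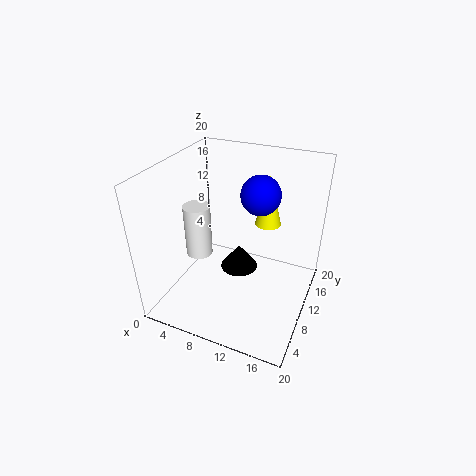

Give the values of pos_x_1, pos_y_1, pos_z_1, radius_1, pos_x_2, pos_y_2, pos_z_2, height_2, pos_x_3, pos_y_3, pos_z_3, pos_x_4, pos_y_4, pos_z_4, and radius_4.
pos_x_1 = 8, pos_y_1 = 15, pos_z_1 = 1, radius_1 = 3, pos_x_2 = 3, pos_y_2 = 11, pos_z_2 = 5, height_2 = 8, pos_x_3 = 11, pos_y_3 = 16, pos_z_3 = 14, pos_x_4 = 12, pos_y_4 = 17, pos_z_4 = 9, radius_4 = 2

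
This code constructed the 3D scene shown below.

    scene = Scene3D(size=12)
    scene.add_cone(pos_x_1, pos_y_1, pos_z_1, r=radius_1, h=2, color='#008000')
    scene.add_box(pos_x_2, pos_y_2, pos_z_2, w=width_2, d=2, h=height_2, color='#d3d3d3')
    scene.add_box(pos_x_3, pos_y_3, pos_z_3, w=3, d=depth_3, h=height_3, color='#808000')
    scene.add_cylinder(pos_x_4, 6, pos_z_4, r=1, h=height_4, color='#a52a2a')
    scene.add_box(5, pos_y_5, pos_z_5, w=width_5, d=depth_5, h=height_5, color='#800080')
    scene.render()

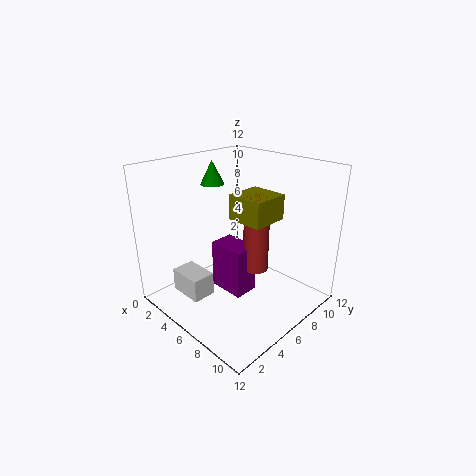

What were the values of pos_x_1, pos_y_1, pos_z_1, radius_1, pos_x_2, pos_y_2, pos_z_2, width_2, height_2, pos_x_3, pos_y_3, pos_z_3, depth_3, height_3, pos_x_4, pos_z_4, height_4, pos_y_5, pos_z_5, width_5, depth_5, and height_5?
pos_x_1 = 3
pos_y_1 = 6
pos_z_1 = 10
radius_1 = 1
pos_x_2 = 2
pos_y_2 = 2
pos_z_2 = 1
width_2 = 3
height_2 = 2
pos_x_3 = 6
pos_y_3 = 5
pos_z_3 = 8
depth_3 = 3
height_3 = 2
pos_x_4 = 8
pos_z_4 = 4
height_4 = 6
pos_y_5 = 4
pos_z_5 = 2
width_5 = 3
depth_5 = 2
height_5 = 4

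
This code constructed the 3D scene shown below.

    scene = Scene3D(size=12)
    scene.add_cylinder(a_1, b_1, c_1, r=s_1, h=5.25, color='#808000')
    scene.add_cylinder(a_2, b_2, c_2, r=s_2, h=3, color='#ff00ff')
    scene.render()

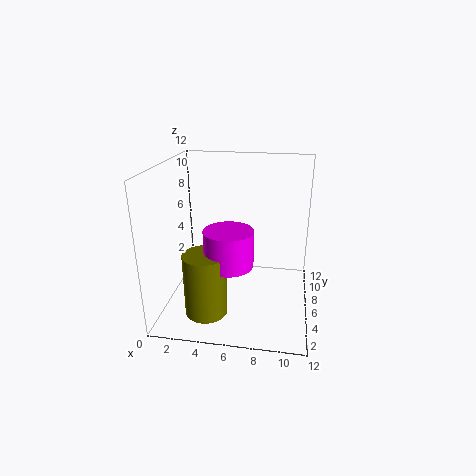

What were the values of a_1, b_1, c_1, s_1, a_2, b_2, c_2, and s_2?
a_1 = 3.75, b_1 = 3.5, c_1 = 0.25, s_1 = 1.75, a_2 = 5.5, b_2 = 4.5, c_2 = 4.25, s_2 = 2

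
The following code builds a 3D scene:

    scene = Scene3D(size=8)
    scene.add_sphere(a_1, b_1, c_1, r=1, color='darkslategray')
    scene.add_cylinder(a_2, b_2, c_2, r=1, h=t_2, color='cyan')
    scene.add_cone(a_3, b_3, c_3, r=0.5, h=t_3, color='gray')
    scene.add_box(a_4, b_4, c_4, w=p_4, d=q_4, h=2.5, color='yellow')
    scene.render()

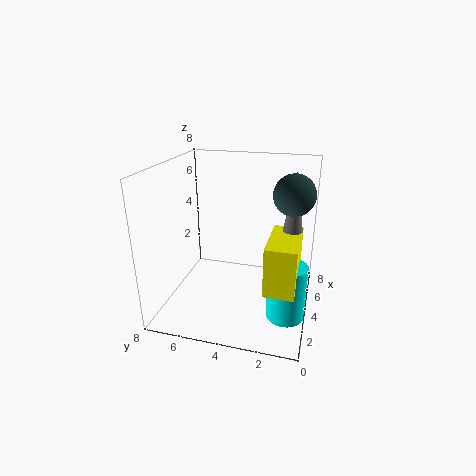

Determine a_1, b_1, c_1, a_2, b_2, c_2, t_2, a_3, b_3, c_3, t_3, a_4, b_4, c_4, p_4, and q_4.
a_1 = 3
b_1 = 1
c_1 = 7
a_2 = 2.5
b_2 = 1
c_2 = 0.5
t_2 = 3
a_3 = 3.5
b_3 = 1
c_3 = 5
t_3 = 3
a_4 = 1
b_4 = 0.5
c_4 = 2.5
p_4 = 3
q_4 = 1.5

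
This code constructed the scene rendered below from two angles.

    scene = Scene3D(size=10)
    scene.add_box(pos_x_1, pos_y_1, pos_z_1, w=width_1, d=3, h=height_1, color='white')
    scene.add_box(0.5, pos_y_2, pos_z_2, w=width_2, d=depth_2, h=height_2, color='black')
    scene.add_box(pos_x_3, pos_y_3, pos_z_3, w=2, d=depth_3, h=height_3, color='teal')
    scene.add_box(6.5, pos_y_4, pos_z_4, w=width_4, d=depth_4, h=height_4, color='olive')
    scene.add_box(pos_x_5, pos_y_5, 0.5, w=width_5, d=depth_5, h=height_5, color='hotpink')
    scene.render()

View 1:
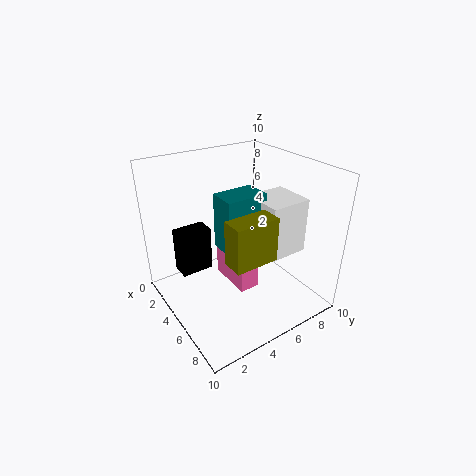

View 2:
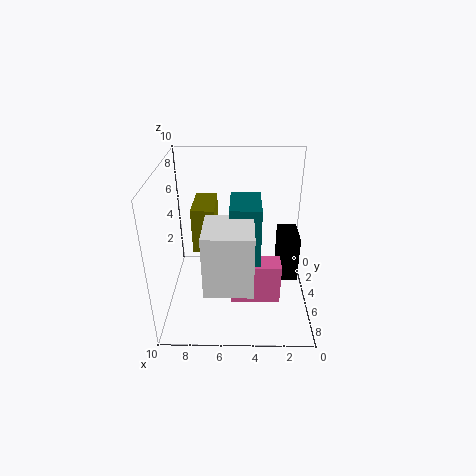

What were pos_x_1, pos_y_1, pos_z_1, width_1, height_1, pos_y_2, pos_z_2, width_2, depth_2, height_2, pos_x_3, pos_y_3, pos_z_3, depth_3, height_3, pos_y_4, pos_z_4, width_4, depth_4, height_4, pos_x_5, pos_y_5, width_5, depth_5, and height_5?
pos_x_1 = 4; pos_y_1 = 6.5; pos_z_1 = 3.5; width_1 = 3; height_1 = 4; pos_y_2 = 2; pos_z_2 = 1; width_2 = 1.5; depth_2 = 2.5; height_2 = 3.5; pos_x_3 = 3.5; pos_y_3 = 4; pos_z_3 = 4; depth_3 = 3; height_3 = 4; pos_y_4 = 3; pos_z_4 = 4.5; width_4 = 1.5; depth_4 = 3; height_4 = 3; pos_x_5 = 2; pos_y_5 = 5; width_5 = 3.5; depth_5 = 1.5; height_5 = 3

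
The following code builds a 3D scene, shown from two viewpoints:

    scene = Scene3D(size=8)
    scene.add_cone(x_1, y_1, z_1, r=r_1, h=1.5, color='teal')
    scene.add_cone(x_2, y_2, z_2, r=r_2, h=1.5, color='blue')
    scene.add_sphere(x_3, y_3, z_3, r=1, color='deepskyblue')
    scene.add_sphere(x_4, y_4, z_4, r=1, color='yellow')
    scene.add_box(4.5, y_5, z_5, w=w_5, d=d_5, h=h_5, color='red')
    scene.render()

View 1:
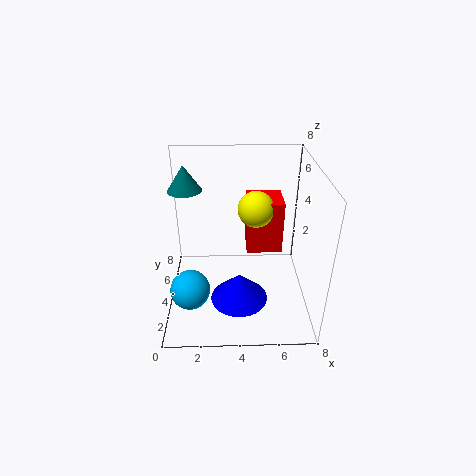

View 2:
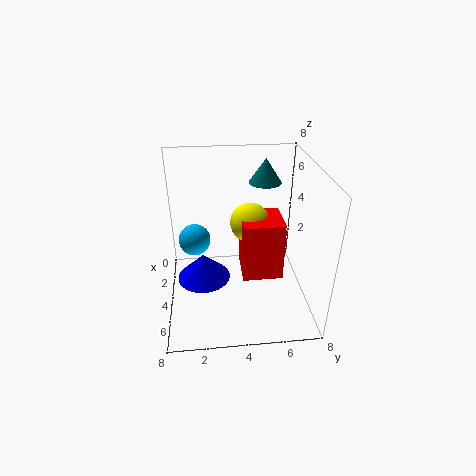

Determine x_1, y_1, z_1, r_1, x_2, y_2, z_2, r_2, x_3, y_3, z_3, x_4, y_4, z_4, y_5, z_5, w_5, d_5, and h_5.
x_1 = 1
y_1 = 6
z_1 = 6
r_1 = 1
x_2 = 4
y_2 = 2
z_2 = 1.5
r_2 = 1.5
x_3 = 1.5
y_3 = 1.5
z_3 = 2.5
x_4 = 5
y_4 = 4.5
z_4 = 5.5
y_5 = 4
z_5 = 3
w_5 = 2
d_5 = 2
h_5 = 3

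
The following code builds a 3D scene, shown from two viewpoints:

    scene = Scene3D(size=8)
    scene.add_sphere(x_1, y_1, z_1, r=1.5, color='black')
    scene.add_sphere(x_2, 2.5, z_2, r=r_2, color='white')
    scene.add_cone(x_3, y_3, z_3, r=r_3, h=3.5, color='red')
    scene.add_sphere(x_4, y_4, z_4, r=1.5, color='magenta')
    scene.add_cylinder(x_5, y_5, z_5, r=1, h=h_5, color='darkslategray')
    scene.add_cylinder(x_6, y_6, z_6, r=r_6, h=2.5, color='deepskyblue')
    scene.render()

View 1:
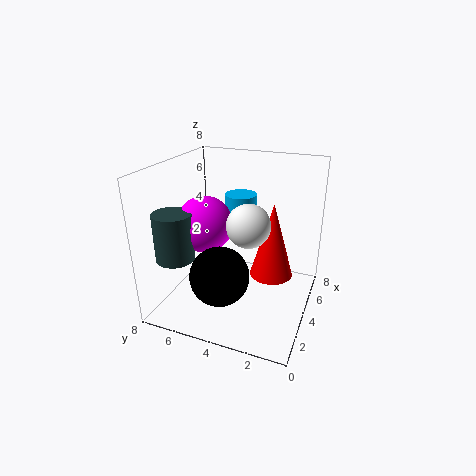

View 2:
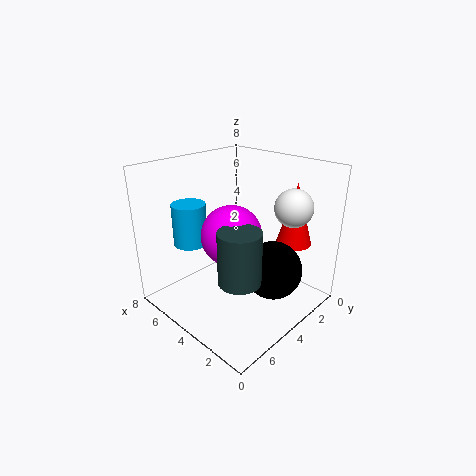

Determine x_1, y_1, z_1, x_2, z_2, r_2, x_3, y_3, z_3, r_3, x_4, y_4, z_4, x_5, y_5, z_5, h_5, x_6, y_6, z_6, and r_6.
x_1 = 1.5, y_1 = 4, z_1 = 3, x_2 = 1.5, z_2 = 6, r_2 = 1, x_3 = 2, y_3 = 1.5, z_3 = 3.5, r_3 = 1, x_4 = 3, y_4 = 5.5, z_4 = 5, x_5 = 1.5, y_5 = 6.5, z_5 = 3.5, h_5 = 2.5, x_6 = 7, y_6 = 5, z_6 = 3, r_6 = 1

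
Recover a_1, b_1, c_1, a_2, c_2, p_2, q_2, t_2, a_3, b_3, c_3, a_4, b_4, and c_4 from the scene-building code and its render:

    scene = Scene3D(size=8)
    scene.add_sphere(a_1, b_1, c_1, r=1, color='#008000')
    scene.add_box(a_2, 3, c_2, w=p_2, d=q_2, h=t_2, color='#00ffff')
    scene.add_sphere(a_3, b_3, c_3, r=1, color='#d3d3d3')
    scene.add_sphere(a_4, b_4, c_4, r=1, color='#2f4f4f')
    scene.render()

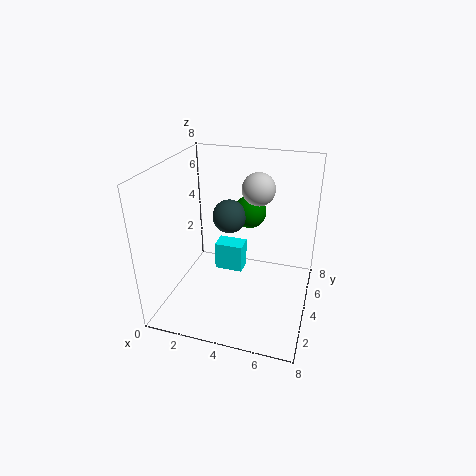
a_1 = 4
b_1 = 6.5
c_1 = 4.5
a_2 = 3
c_2 = 2.5
p_2 = 1.5
q_2 = 1
t_2 = 1.5
a_3 = 4.5
b_3 = 6.5
c_3 = 6
a_4 = 3
b_4 = 5.5
c_4 = 4.5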